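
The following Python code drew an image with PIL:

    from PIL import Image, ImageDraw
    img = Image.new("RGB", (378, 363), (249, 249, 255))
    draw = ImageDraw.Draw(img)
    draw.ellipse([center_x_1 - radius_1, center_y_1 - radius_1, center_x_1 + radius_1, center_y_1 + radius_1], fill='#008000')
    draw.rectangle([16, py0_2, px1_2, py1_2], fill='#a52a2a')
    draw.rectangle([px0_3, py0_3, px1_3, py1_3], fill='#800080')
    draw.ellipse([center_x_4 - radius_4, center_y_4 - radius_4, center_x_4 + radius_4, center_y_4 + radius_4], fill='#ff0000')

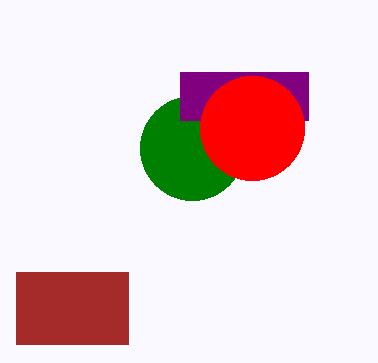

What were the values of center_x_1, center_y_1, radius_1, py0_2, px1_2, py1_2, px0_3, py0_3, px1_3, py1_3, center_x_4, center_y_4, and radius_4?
center_x_1 = 192, center_y_1 = 148, radius_1 = 52, py0_2 = 272, px1_2 = 128, py1_2 = 344, px0_3 = 180, py0_3 = 72, px1_3 = 308, py1_3 = 120, center_x_4 = 252, center_y_4 = 128, radius_4 = 52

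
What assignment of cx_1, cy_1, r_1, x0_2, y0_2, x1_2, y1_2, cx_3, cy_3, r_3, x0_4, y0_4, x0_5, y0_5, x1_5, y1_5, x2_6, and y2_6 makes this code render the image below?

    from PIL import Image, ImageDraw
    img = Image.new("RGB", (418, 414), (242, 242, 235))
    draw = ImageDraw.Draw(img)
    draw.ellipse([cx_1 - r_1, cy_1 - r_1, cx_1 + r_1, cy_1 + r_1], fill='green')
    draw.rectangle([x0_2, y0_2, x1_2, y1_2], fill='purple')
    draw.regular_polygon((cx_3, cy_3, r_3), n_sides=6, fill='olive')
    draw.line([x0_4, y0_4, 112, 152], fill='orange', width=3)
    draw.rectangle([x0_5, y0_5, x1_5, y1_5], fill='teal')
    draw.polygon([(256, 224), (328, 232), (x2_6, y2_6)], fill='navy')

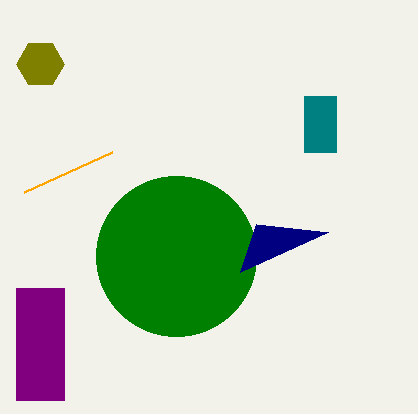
cx_1 = 176; cy_1 = 256; r_1 = 80; x0_2 = 16; y0_2 = 288; x1_2 = 64; y1_2 = 400; cx_3 = 40; cy_3 = 64; r_3 = 24; x0_4 = 24; y0_4 = 192; x0_5 = 304; y0_5 = 96; x1_5 = 336; y1_5 = 152; x2_6 = 240; y2_6 = 272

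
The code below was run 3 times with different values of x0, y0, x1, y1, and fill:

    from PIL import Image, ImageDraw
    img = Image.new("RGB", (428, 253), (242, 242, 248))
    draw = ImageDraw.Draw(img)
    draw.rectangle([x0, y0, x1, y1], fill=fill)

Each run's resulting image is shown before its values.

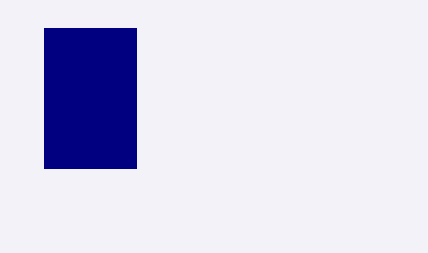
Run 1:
x0 = 44; y0 = 28; x1 = 136; y1 = 168; fill = 'navy'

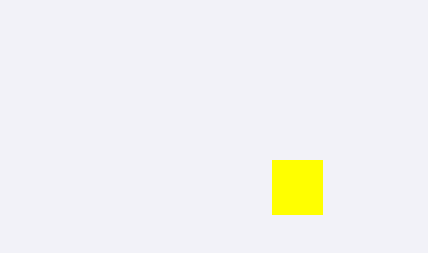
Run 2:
x0 = 272; y0 = 160; x1 = 322; y1 = 214; fill = 'yellow'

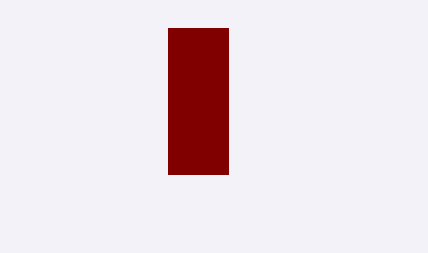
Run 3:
x0 = 168
y0 = 28
x1 = 228
y1 = 174
fill = 'maroon'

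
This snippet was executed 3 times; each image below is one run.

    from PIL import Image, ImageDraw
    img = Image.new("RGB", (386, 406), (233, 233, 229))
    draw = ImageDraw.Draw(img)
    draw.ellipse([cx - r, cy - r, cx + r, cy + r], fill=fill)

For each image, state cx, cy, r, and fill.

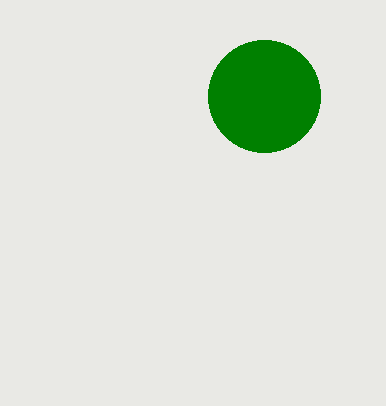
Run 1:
cx = 264
cy = 96
r = 56
fill = 'green'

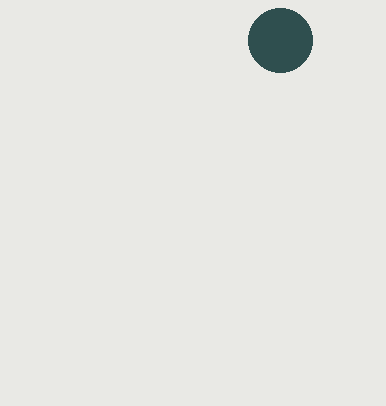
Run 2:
cx = 280; cy = 40; r = 32; fill = 'darkslategray'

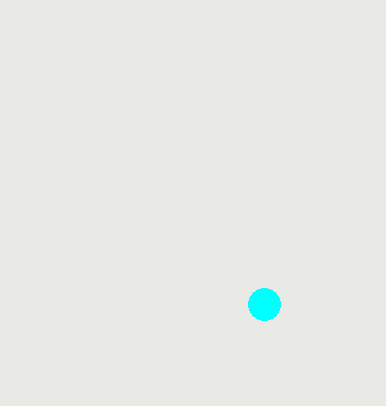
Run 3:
cx = 264; cy = 304; r = 16; fill = 'cyan'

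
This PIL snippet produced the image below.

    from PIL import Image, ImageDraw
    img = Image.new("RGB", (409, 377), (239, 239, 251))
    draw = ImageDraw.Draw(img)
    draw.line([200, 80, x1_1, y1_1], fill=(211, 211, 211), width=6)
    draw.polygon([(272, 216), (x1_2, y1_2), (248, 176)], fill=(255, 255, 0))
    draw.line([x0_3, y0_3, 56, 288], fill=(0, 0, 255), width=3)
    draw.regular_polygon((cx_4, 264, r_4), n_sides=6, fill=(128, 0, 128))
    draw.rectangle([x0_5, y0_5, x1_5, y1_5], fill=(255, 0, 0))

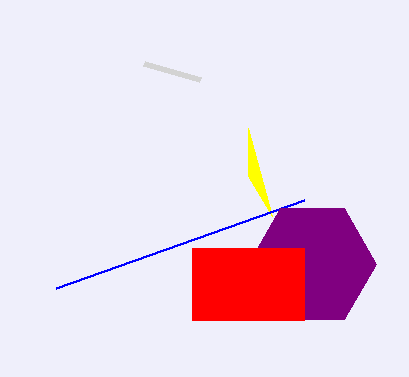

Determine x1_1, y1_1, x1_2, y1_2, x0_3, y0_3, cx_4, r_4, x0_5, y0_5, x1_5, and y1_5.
x1_1 = 144, y1_1 = 64, x1_2 = 248, y1_2 = 128, x0_3 = 304, y0_3 = 200, cx_4 = 312, r_4 = 64, x0_5 = 192, y0_5 = 248, x1_5 = 304, y1_5 = 320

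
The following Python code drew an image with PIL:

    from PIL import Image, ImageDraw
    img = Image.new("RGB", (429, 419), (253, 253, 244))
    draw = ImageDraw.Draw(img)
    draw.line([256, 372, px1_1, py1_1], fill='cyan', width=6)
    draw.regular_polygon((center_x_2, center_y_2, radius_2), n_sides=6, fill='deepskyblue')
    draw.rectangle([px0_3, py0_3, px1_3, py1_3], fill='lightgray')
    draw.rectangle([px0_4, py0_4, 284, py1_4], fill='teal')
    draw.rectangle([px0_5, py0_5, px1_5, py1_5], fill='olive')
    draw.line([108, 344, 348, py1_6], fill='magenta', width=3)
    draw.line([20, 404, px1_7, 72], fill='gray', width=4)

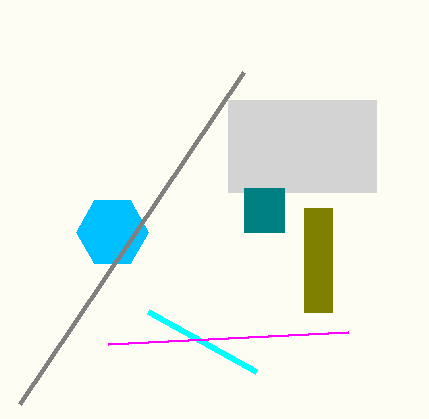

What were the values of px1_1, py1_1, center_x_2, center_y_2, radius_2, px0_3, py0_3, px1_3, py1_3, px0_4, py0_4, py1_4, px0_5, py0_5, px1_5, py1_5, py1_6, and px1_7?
px1_1 = 148; py1_1 = 312; center_x_2 = 112; center_y_2 = 232; radius_2 = 36; px0_3 = 228; py0_3 = 100; px1_3 = 376; py1_3 = 192; px0_4 = 244; py0_4 = 188; py1_4 = 232; px0_5 = 304; py0_5 = 208; px1_5 = 332; py1_5 = 312; py1_6 = 332; px1_7 = 244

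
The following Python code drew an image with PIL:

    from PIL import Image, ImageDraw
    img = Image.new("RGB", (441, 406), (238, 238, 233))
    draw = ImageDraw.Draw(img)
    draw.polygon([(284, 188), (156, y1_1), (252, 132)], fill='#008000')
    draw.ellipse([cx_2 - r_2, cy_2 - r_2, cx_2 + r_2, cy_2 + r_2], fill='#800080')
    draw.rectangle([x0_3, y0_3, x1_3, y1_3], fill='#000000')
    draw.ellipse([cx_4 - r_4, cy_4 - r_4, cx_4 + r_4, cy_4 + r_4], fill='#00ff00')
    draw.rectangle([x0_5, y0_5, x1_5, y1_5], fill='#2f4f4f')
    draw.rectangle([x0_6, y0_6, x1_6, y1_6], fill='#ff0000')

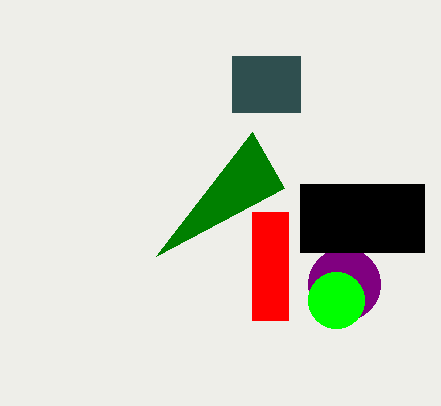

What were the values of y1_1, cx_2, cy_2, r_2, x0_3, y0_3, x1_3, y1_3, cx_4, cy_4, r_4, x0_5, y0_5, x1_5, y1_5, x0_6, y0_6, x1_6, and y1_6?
y1_1 = 256
cx_2 = 344
cy_2 = 284
r_2 = 36
x0_3 = 300
y0_3 = 184
x1_3 = 424
y1_3 = 252
cx_4 = 336
cy_4 = 300
r_4 = 28
x0_5 = 232
y0_5 = 56
x1_5 = 300
y1_5 = 112
x0_6 = 252
y0_6 = 212
x1_6 = 288
y1_6 = 320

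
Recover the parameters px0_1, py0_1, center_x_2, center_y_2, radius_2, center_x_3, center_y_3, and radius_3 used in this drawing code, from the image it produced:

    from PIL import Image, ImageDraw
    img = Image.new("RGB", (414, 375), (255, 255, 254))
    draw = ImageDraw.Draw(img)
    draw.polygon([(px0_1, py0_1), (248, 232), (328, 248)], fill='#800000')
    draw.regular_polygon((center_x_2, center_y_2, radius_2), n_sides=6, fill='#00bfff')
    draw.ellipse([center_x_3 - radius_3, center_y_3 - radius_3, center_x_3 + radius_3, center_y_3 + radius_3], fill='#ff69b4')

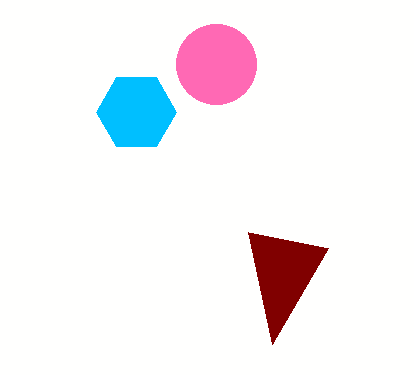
px0_1 = 272
py0_1 = 344
center_x_2 = 136
center_y_2 = 112
radius_2 = 40
center_x_3 = 216
center_y_3 = 64
radius_3 = 40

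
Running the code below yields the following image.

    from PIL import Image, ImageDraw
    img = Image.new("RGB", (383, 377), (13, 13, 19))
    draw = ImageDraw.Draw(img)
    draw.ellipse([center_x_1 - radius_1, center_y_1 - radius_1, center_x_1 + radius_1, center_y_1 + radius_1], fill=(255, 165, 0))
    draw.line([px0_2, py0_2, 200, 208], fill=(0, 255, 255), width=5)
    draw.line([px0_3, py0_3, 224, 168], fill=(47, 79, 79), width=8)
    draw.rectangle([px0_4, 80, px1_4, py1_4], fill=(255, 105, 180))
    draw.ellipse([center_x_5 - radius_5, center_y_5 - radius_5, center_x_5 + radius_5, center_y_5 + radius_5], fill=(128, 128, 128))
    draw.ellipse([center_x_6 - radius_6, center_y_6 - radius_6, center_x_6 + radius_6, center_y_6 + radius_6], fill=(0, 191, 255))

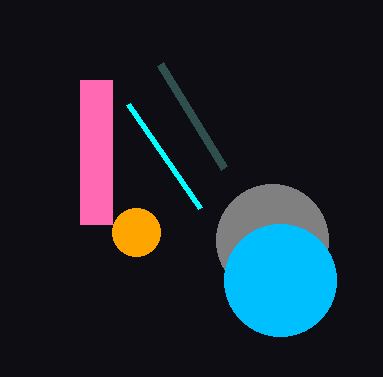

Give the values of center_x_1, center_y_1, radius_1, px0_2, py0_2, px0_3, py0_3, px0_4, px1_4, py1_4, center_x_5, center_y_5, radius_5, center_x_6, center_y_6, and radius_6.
center_x_1 = 136; center_y_1 = 232; radius_1 = 24; px0_2 = 128; py0_2 = 104; px0_3 = 160; py0_3 = 64; px0_4 = 80; px1_4 = 112; py1_4 = 224; center_x_5 = 272; center_y_5 = 240; radius_5 = 56; center_x_6 = 280; center_y_6 = 280; radius_6 = 56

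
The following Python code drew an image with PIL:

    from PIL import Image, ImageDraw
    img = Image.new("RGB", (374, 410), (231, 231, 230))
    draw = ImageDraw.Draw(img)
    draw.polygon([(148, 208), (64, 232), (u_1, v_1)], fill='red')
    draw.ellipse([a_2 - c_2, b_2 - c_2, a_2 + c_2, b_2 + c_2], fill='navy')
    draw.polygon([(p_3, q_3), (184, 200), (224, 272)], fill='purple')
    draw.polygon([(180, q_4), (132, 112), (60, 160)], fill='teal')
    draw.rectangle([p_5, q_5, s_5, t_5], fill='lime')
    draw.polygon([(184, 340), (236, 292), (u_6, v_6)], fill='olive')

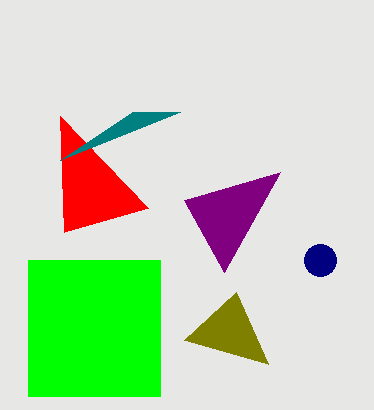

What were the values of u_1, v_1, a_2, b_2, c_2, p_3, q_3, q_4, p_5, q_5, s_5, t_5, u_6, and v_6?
u_1 = 60
v_1 = 116
a_2 = 320
b_2 = 260
c_2 = 16
p_3 = 280
q_3 = 172
q_4 = 112
p_5 = 28
q_5 = 260
s_5 = 160
t_5 = 396
u_6 = 268
v_6 = 364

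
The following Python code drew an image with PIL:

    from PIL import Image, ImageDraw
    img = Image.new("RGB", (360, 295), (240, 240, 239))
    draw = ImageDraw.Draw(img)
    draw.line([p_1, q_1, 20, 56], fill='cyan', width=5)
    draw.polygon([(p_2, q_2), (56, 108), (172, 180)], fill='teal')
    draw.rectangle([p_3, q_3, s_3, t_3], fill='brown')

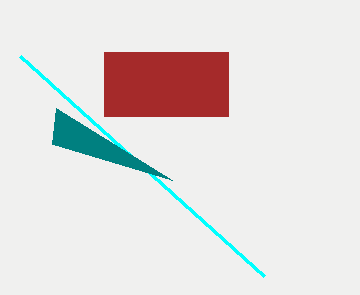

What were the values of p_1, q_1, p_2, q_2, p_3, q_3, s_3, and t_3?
p_1 = 264, q_1 = 276, p_2 = 52, q_2 = 144, p_3 = 104, q_3 = 52, s_3 = 228, t_3 = 116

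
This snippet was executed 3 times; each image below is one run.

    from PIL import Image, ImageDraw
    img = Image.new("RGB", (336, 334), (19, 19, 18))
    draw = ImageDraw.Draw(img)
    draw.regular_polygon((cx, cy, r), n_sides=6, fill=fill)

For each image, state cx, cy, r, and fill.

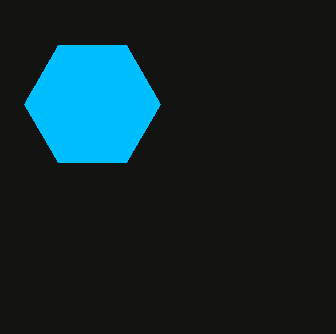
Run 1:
cx = 92; cy = 104; r = 68; fill = 'deepskyblue'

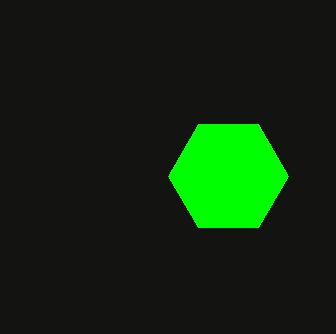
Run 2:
cx = 228, cy = 176, r = 60, fill = 'lime'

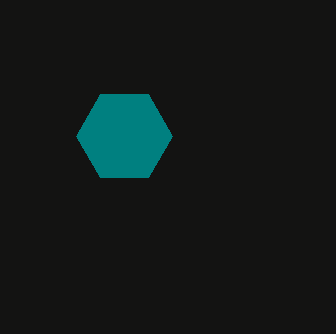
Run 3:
cx = 124, cy = 136, r = 48, fill = 'teal'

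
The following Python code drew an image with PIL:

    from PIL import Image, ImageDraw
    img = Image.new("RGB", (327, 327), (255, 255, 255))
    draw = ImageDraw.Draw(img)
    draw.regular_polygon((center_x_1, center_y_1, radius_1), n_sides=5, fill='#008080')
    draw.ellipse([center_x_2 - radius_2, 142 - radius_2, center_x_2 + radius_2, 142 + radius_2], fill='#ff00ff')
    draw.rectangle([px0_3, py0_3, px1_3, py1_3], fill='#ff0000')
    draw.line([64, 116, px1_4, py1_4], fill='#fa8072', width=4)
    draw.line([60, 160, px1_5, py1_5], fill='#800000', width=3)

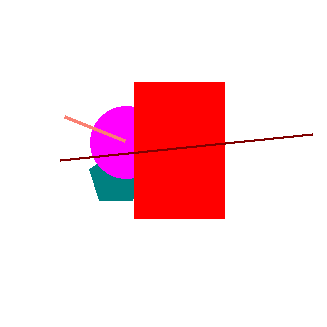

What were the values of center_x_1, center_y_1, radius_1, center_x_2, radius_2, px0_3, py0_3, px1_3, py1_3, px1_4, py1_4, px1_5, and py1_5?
center_x_1 = 116; center_y_1 = 178; radius_1 = 28; center_x_2 = 126; radius_2 = 36; px0_3 = 134; py0_3 = 82; px1_3 = 224; py1_3 = 218; px1_4 = 124; py1_4 = 140; px1_5 = 312; py1_5 = 134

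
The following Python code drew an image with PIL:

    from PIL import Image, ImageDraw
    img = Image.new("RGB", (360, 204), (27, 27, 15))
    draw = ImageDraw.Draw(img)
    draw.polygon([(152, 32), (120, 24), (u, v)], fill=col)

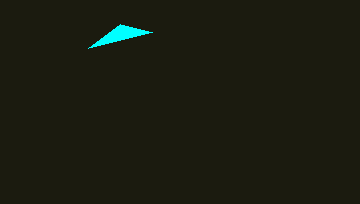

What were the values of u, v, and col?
u = 88, v = 48, col = 'cyan'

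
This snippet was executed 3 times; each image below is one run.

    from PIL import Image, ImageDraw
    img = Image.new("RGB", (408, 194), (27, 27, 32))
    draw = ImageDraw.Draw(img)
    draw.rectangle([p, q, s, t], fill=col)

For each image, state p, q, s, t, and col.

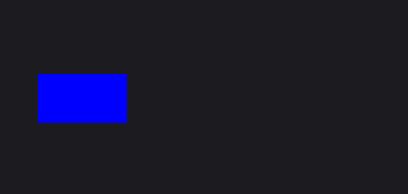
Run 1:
p = 38; q = 74; s = 126; t = 122; col = 'blue'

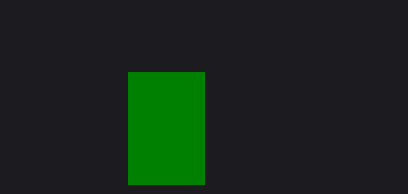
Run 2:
p = 128
q = 72
s = 204
t = 184
col = 'green'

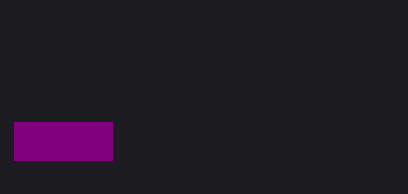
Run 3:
p = 14, q = 122, s = 112, t = 160, col = 'purple'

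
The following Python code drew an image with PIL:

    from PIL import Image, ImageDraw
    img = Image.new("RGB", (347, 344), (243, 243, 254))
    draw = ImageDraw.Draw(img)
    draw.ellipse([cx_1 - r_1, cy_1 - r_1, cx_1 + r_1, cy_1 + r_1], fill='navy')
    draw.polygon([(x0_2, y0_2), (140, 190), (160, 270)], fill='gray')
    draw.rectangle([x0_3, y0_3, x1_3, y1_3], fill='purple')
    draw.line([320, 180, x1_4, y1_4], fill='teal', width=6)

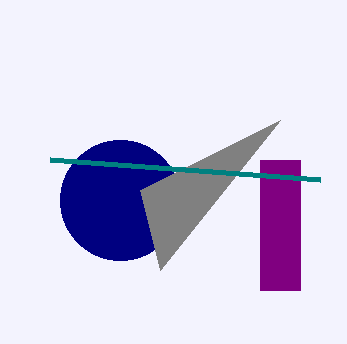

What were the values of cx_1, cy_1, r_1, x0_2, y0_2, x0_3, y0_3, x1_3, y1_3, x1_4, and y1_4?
cx_1 = 120, cy_1 = 200, r_1 = 60, x0_2 = 280, y0_2 = 120, x0_3 = 260, y0_3 = 160, x1_3 = 300, y1_3 = 290, x1_4 = 50, y1_4 = 160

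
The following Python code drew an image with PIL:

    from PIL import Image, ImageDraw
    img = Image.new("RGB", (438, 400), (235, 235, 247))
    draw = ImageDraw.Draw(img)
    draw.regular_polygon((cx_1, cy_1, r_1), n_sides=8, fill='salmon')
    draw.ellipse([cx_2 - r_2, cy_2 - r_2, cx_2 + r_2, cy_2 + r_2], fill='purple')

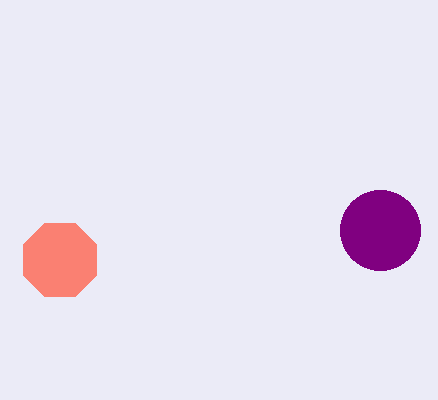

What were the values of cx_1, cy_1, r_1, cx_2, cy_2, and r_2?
cx_1 = 60; cy_1 = 260; r_1 = 40; cx_2 = 380; cy_2 = 230; r_2 = 40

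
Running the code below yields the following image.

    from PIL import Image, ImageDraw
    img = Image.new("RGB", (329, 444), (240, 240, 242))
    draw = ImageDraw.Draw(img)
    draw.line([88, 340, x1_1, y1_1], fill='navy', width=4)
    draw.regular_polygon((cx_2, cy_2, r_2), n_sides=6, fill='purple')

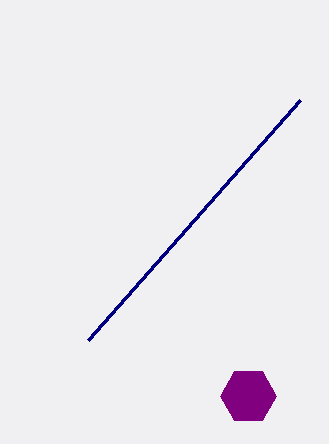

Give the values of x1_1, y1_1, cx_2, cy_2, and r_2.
x1_1 = 300, y1_1 = 100, cx_2 = 248, cy_2 = 396, r_2 = 28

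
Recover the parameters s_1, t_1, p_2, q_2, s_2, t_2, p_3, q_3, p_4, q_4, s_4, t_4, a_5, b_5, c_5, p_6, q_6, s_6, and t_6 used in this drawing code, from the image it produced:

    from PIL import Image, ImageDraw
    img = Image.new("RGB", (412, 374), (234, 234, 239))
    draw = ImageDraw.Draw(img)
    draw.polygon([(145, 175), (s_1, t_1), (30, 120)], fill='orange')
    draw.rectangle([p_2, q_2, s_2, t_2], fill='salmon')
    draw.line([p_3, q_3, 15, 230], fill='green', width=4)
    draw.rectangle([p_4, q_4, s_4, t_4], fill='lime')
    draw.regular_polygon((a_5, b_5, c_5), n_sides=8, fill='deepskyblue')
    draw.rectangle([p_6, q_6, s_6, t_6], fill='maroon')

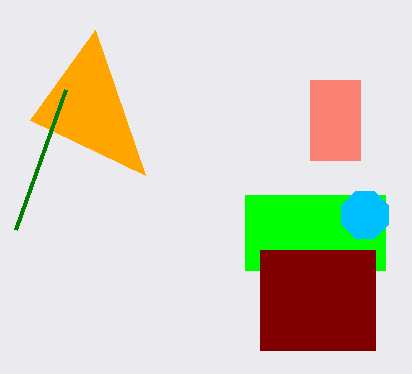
s_1 = 95, t_1 = 30, p_2 = 310, q_2 = 80, s_2 = 360, t_2 = 160, p_3 = 65, q_3 = 90, p_4 = 245, q_4 = 195, s_4 = 385, t_4 = 270, a_5 = 365, b_5 = 215, c_5 = 25, p_6 = 260, q_6 = 250, s_6 = 375, t_6 = 350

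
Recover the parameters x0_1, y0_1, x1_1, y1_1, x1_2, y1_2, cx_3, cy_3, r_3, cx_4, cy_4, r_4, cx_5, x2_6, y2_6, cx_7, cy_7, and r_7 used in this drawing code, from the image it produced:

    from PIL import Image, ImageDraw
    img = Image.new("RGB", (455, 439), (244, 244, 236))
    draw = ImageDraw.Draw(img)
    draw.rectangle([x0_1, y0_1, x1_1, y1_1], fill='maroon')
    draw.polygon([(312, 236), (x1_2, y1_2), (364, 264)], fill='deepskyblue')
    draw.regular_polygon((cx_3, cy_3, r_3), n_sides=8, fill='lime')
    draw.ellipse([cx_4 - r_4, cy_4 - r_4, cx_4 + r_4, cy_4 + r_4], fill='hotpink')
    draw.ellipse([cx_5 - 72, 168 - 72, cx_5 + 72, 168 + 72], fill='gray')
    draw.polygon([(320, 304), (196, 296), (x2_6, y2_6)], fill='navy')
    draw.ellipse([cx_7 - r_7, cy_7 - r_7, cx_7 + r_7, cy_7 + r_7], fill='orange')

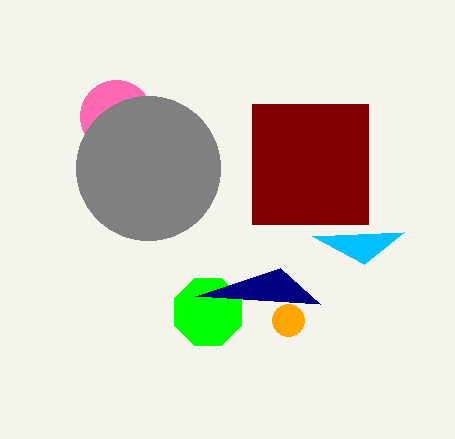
x0_1 = 252, y0_1 = 104, x1_1 = 368, y1_1 = 224, x1_2 = 404, y1_2 = 232, cx_3 = 208, cy_3 = 312, r_3 = 36, cx_4 = 116, cy_4 = 116, r_4 = 36, cx_5 = 148, x2_6 = 280, y2_6 = 268, cx_7 = 288, cy_7 = 320, r_7 = 16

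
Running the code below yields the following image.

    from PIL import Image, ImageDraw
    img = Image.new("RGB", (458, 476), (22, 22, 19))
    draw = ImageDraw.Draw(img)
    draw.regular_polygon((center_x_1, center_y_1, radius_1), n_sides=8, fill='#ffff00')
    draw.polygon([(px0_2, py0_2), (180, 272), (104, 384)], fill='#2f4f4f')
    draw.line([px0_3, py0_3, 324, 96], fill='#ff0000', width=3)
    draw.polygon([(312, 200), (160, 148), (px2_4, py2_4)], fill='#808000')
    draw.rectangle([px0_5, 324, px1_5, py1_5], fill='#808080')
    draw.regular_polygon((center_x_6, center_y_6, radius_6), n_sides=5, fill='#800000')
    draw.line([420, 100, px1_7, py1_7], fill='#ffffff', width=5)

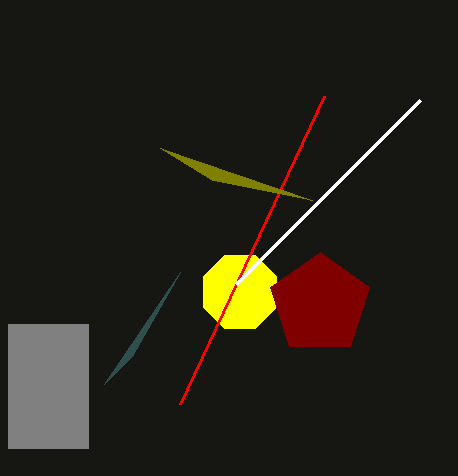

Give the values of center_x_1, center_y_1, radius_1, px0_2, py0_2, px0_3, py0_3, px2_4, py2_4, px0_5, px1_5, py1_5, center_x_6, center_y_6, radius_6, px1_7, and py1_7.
center_x_1 = 240; center_y_1 = 292; radius_1 = 40; px0_2 = 132; py0_2 = 356; px0_3 = 180; py0_3 = 404; px2_4 = 212; py2_4 = 180; px0_5 = 8; px1_5 = 88; py1_5 = 448; center_x_6 = 320; center_y_6 = 304; radius_6 = 52; px1_7 = 236; py1_7 = 284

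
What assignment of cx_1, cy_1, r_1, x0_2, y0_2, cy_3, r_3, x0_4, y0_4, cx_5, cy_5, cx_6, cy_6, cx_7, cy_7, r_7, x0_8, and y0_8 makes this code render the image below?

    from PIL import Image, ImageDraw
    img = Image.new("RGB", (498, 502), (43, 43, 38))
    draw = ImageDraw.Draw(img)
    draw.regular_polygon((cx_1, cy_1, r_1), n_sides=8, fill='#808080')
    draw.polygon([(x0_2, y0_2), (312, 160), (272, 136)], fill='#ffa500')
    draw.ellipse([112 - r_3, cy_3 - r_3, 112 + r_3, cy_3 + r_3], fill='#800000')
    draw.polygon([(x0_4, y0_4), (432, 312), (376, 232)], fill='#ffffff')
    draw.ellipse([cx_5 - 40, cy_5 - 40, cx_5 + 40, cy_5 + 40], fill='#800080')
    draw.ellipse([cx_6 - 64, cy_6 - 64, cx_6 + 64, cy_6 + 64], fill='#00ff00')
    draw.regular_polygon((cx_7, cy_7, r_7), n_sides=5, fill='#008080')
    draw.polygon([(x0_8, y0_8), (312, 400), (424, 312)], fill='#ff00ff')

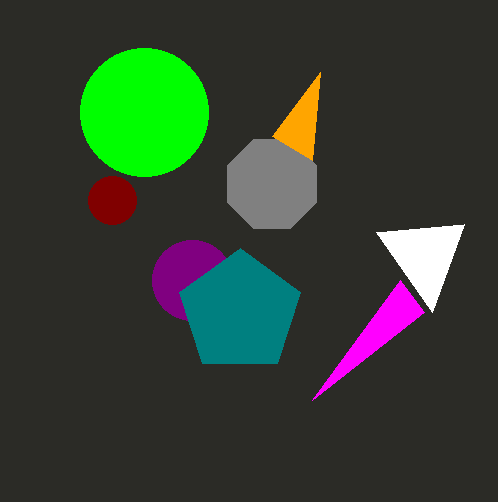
cx_1 = 272, cy_1 = 184, r_1 = 48, x0_2 = 320, y0_2 = 72, cy_3 = 200, r_3 = 24, x0_4 = 464, y0_4 = 224, cx_5 = 192, cy_5 = 280, cx_6 = 144, cy_6 = 112, cx_7 = 240, cy_7 = 312, r_7 = 64, x0_8 = 400, y0_8 = 280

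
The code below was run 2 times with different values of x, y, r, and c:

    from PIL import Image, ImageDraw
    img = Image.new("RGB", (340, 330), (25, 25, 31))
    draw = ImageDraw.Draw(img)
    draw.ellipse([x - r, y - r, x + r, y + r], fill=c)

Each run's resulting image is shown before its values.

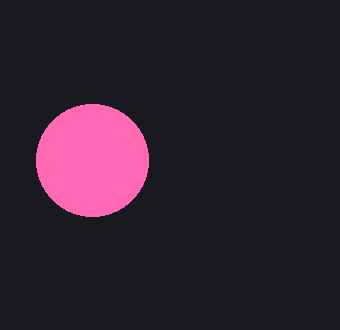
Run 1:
x = 92, y = 160, r = 56, c = 'hotpink'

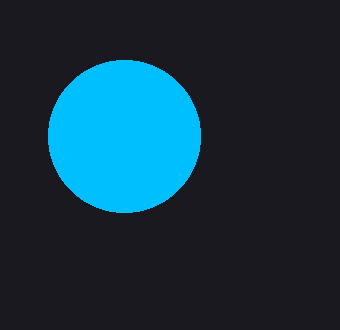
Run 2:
x = 124; y = 136; r = 76; c = 'deepskyblue'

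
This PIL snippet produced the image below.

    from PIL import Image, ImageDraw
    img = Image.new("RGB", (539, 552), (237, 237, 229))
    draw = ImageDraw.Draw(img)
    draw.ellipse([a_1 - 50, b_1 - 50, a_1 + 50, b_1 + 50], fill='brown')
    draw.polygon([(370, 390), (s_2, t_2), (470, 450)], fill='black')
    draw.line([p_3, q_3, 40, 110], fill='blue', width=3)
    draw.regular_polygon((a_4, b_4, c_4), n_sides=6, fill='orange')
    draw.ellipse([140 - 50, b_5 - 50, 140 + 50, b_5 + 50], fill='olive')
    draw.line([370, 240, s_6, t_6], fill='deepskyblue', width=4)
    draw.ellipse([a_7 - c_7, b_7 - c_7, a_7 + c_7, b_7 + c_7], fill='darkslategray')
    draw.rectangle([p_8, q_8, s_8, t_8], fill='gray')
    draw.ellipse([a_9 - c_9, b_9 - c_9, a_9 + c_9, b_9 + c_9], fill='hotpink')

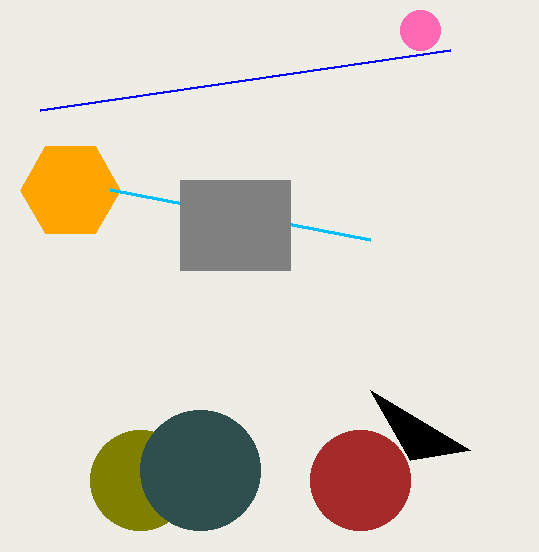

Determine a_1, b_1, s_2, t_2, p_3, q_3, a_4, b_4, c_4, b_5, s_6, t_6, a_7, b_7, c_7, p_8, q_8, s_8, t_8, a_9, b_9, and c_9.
a_1 = 360; b_1 = 480; s_2 = 410; t_2 = 460; p_3 = 450; q_3 = 50; a_4 = 70; b_4 = 190; c_4 = 50; b_5 = 480; s_6 = 110; t_6 = 190; a_7 = 200; b_7 = 470; c_7 = 60; p_8 = 180; q_8 = 180; s_8 = 290; t_8 = 270; a_9 = 420; b_9 = 30; c_9 = 20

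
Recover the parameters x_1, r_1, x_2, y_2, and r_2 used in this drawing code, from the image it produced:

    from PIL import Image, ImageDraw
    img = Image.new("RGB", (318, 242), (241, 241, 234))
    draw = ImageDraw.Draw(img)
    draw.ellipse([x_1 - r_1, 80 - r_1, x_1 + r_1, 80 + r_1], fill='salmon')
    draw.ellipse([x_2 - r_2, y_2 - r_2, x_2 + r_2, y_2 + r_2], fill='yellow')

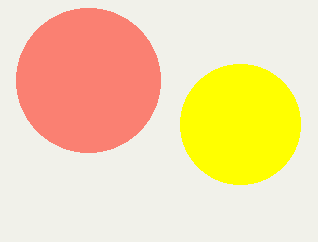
x_1 = 88
r_1 = 72
x_2 = 240
y_2 = 124
r_2 = 60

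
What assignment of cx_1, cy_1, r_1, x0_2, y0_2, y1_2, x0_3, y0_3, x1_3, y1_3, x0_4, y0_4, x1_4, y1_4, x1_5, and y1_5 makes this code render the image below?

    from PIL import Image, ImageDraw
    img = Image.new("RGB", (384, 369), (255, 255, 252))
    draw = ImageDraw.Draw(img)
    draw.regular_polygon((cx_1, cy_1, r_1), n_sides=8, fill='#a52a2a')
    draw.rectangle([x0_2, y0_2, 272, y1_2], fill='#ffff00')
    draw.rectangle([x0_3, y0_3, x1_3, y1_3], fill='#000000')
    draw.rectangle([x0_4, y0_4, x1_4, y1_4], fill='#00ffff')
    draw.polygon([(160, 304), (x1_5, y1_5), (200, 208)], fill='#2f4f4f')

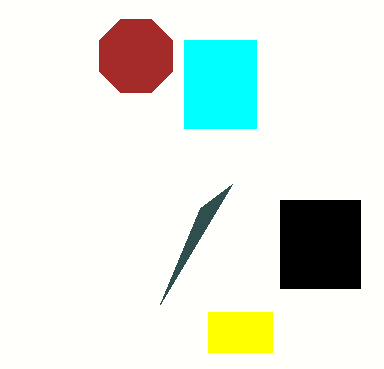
cx_1 = 136; cy_1 = 56; r_1 = 40; x0_2 = 208; y0_2 = 312; y1_2 = 352; x0_3 = 280; y0_3 = 200; x1_3 = 360; y1_3 = 288; x0_4 = 184; y0_4 = 40; x1_4 = 256; y1_4 = 128; x1_5 = 232; y1_5 = 184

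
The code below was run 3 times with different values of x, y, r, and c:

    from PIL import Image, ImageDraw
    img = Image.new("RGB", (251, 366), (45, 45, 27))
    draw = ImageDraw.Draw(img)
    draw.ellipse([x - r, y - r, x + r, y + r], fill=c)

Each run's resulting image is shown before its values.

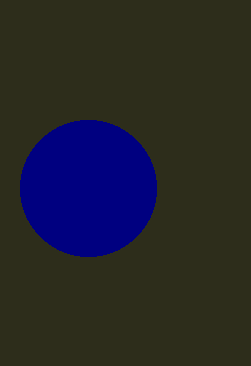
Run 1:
x = 88
y = 188
r = 68
c = 'navy'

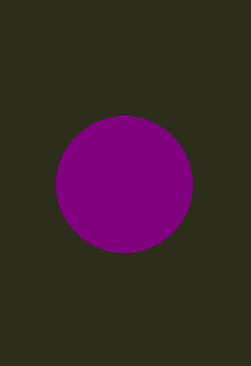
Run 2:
x = 124, y = 184, r = 68, c = 'purple'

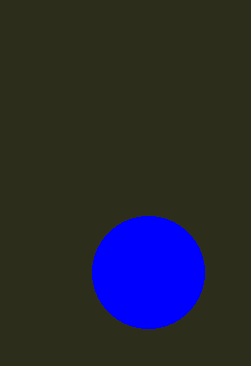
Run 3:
x = 148; y = 272; r = 56; c = 'blue'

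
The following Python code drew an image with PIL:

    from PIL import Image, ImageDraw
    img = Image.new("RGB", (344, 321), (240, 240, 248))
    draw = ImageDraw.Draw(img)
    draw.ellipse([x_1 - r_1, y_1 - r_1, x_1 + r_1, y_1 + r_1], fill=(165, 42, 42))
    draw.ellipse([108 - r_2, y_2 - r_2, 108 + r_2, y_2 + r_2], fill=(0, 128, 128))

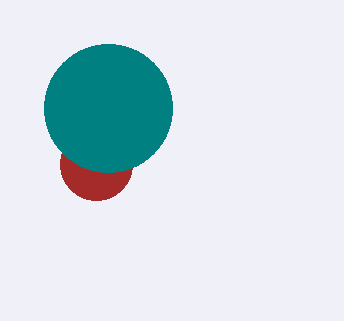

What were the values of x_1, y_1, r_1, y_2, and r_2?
x_1 = 96; y_1 = 164; r_1 = 36; y_2 = 108; r_2 = 64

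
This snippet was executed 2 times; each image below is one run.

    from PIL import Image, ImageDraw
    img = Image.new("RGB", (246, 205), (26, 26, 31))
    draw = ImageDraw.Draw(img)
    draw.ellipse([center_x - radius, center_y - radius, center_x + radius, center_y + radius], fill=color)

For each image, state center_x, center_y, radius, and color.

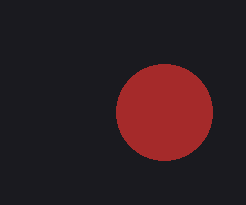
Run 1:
center_x = 164; center_y = 112; radius = 48; color = 'brown'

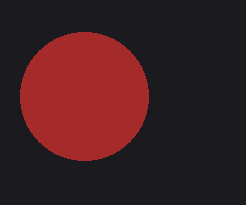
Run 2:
center_x = 84
center_y = 96
radius = 64
color = 'brown'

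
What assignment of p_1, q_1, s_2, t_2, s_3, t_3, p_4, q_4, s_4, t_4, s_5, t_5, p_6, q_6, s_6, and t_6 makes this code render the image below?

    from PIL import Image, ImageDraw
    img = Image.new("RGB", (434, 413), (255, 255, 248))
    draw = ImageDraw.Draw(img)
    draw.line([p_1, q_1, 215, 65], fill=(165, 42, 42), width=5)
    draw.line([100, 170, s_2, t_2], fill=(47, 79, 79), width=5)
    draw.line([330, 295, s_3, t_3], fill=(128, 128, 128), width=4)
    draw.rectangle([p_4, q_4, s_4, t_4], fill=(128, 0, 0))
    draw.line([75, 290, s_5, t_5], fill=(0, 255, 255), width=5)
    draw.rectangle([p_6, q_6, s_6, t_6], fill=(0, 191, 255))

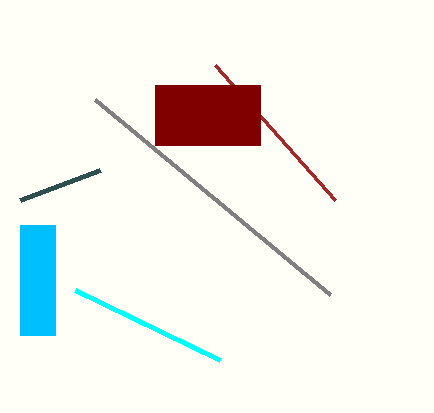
p_1 = 335; q_1 = 200; s_2 = 20; t_2 = 200; s_3 = 95; t_3 = 100; p_4 = 155; q_4 = 85; s_4 = 260; t_4 = 145; s_5 = 220; t_5 = 360; p_6 = 20; q_6 = 225; s_6 = 55; t_6 = 335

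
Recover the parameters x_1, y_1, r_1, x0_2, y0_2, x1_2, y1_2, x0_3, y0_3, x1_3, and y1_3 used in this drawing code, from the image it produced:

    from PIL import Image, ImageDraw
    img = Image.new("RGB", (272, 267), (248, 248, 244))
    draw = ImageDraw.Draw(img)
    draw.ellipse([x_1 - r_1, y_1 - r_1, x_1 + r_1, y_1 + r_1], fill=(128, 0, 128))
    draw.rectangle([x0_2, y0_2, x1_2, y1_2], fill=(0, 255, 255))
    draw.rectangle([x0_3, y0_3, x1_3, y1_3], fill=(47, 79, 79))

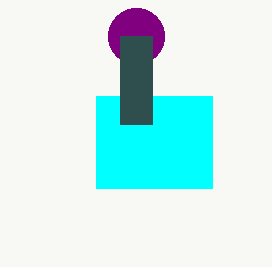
x_1 = 136, y_1 = 36, r_1 = 28, x0_2 = 96, y0_2 = 96, x1_2 = 212, y1_2 = 188, x0_3 = 120, y0_3 = 36, x1_3 = 152, y1_3 = 124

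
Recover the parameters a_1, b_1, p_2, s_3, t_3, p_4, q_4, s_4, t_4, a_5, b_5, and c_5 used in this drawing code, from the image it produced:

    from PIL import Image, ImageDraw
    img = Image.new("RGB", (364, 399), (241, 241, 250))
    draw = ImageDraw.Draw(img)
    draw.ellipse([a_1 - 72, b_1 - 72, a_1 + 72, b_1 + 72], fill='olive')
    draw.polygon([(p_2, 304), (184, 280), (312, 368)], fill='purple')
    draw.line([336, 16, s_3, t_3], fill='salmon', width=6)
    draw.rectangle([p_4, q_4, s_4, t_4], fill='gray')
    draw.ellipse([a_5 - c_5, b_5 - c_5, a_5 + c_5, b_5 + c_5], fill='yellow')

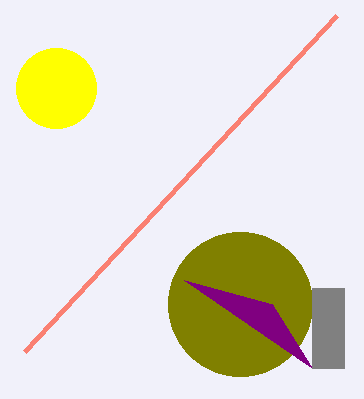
a_1 = 240
b_1 = 304
p_2 = 272
s_3 = 24
t_3 = 352
p_4 = 312
q_4 = 288
s_4 = 344
t_4 = 368
a_5 = 56
b_5 = 88
c_5 = 40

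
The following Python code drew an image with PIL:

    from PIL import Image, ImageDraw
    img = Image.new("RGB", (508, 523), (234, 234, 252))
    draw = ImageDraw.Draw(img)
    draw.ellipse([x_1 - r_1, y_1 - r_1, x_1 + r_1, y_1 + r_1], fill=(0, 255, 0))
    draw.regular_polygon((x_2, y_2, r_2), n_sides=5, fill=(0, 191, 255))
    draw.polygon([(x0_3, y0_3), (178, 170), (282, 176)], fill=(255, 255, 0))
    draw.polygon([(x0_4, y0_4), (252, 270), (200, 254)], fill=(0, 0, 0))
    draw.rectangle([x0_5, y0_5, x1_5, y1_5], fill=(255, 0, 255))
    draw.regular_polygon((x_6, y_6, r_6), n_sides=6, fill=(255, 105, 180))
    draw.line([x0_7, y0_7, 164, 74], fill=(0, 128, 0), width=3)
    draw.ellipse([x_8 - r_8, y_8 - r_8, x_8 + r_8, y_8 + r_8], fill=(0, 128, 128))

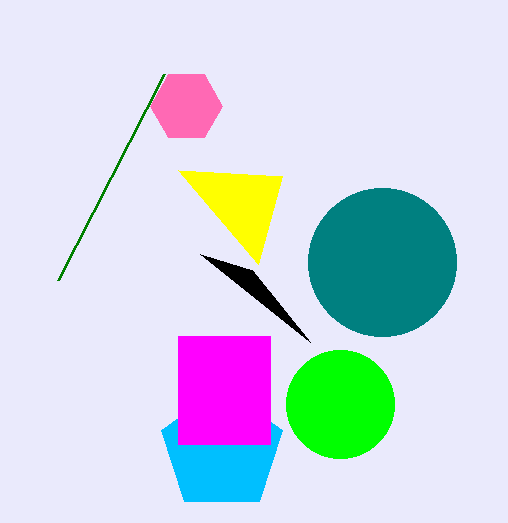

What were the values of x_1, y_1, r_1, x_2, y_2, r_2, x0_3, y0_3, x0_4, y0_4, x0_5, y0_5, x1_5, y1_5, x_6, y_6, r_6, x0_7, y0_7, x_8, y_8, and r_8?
x_1 = 340, y_1 = 404, r_1 = 54, x_2 = 222, y_2 = 450, r_2 = 64, x0_3 = 258, y0_3 = 264, x0_4 = 310, y0_4 = 342, x0_5 = 178, y0_5 = 336, x1_5 = 270, y1_5 = 444, x_6 = 186, y_6 = 106, r_6 = 36, x0_7 = 58, y0_7 = 280, x_8 = 382, y_8 = 262, r_8 = 74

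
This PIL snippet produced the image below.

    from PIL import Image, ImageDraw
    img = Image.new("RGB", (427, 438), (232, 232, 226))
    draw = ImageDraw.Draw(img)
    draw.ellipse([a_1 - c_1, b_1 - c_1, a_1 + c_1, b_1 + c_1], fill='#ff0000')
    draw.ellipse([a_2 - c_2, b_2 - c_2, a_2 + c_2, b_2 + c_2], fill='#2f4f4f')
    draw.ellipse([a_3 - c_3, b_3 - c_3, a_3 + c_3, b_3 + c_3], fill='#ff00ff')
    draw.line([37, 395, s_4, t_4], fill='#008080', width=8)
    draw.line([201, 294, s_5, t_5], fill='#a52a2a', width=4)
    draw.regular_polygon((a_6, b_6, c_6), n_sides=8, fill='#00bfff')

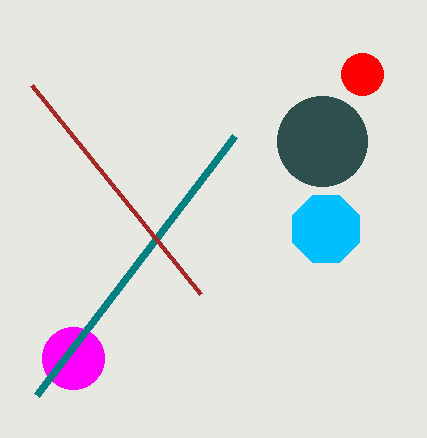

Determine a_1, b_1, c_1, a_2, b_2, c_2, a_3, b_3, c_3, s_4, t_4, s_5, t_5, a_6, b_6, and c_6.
a_1 = 362, b_1 = 74, c_1 = 21, a_2 = 322, b_2 = 141, c_2 = 45, a_3 = 73, b_3 = 358, c_3 = 31, s_4 = 235, t_4 = 136, s_5 = 32, t_5 = 85, a_6 = 326, b_6 = 229, c_6 = 36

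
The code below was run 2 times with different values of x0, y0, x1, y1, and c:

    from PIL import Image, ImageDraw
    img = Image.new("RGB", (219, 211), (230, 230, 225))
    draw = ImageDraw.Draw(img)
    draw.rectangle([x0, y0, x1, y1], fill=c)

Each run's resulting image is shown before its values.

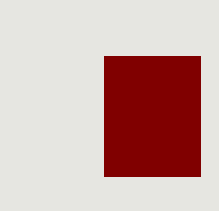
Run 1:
x0 = 104, y0 = 56, x1 = 200, y1 = 176, c = 'maroon'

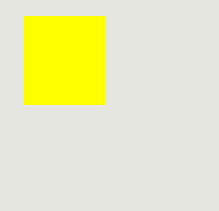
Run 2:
x0 = 24, y0 = 16, x1 = 104, y1 = 104, c = 'yellow'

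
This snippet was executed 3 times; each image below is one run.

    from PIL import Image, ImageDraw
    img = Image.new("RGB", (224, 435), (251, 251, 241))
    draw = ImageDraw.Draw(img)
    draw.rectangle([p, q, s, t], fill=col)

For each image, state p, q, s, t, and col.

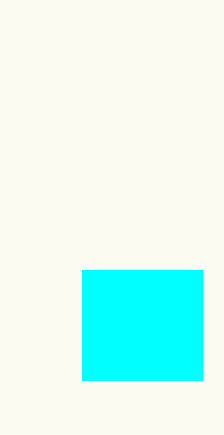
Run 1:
p = 82
q = 270
s = 202
t = 380
col = 'cyan'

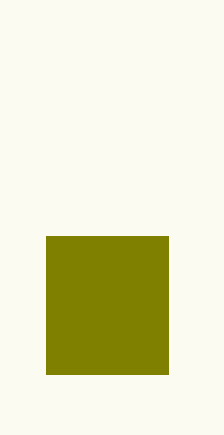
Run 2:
p = 46
q = 236
s = 168
t = 374
col = 'olive'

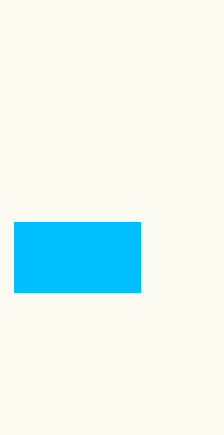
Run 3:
p = 14; q = 222; s = 140; t = 292; col = 'deepskyblue'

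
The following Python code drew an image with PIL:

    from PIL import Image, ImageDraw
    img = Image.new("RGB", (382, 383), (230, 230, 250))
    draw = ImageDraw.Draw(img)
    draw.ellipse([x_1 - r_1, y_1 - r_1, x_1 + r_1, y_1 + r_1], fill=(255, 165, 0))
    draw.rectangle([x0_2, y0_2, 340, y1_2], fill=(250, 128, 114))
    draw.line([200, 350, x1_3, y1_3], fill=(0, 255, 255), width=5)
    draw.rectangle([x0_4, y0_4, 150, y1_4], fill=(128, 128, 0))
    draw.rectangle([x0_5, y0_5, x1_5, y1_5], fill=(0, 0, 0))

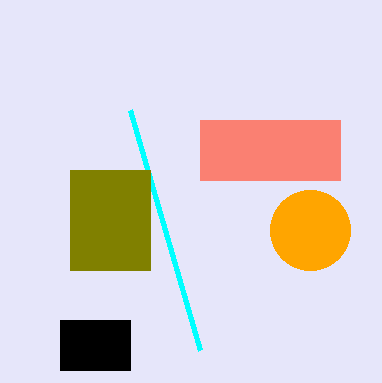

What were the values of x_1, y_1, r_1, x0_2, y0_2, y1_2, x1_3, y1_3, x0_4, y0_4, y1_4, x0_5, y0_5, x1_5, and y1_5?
x_1 = 310, y_1 = 230, r_1 = 40, x0_2 = 200, y0_2 = 120, y1_2 = 180, x1_3 = 130, y1_3 = 110, x0_4 = 70, y0_4 = 170, y1_4 = 270, x0_5 = 60, y0_5 = 320, x1_5 = 130, y1_5 = 370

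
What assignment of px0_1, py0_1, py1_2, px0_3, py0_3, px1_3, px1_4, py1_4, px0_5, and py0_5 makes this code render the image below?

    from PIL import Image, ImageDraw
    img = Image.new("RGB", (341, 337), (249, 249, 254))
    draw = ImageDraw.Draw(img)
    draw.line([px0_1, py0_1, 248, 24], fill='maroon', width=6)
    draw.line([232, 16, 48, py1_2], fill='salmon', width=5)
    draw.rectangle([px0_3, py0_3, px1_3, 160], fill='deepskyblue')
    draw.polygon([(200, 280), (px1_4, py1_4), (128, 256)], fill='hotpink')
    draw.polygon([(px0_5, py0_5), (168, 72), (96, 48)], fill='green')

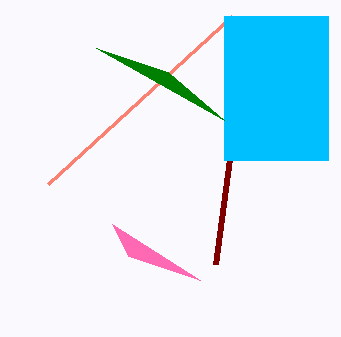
px0_1 = 216; py0_1 = 264; py1_2 = 184; px0_3 = 224; py0_3 = 16; px1_3 = 328; px1_4 = 112; py1_4 = 224; px0_5 = 224; py0_5 = 120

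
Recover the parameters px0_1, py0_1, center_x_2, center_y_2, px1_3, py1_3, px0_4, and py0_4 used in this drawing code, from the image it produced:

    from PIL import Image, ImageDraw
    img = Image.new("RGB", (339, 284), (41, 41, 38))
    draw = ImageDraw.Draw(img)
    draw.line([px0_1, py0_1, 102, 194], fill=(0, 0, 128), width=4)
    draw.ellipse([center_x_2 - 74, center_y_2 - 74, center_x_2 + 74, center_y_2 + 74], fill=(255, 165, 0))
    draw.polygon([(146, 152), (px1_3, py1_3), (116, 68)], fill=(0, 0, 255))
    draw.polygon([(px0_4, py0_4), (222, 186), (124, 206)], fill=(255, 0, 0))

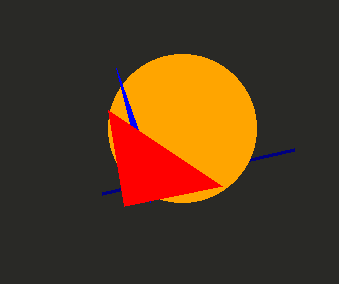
px0_1 = 294; py0_1 = 150; center_x_2 = 182; center_y_2 = 128; px1_3 = 150; py1_3 = 202; px0_4 = 108; py0_4 = 110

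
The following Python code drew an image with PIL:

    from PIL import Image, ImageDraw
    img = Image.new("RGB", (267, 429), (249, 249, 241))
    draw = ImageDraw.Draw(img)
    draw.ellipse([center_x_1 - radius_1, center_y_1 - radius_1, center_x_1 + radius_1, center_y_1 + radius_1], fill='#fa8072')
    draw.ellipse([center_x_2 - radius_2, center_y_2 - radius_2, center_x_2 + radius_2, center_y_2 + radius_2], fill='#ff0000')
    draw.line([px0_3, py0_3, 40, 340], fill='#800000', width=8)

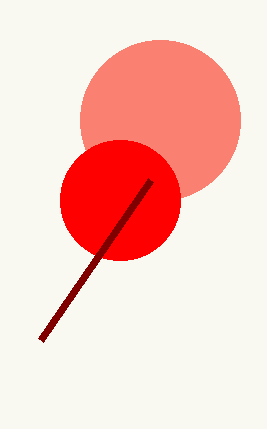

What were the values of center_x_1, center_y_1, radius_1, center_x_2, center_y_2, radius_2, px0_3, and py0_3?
center_x_1 = 160, center_y_1 = 120, radius_1 = 80, center_x_2 = 120, center_y_2 = 200, radius_2 = 60, px0_3 = 150, py0_3 = 180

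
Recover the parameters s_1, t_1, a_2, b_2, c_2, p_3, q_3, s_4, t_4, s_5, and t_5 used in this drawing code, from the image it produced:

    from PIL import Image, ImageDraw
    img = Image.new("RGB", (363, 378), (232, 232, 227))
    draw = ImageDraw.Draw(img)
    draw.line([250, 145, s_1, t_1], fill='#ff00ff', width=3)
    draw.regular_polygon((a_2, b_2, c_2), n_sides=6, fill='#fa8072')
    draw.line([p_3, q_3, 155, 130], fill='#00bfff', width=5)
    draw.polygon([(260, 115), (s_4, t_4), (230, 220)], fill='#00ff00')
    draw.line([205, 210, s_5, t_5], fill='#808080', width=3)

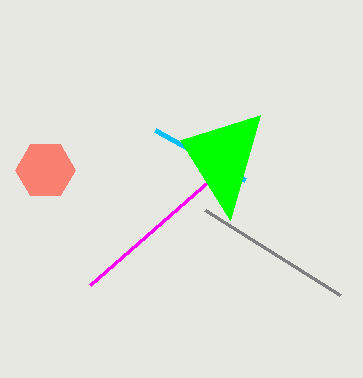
s_1 = 90; t_1 = 285; a_2 = 45; b_2 = 170; c_2 = 30; p_3 = 245; q_3 = 180; s_4 = 180; t_4 = 140; s_5 = 340; t_5 = 295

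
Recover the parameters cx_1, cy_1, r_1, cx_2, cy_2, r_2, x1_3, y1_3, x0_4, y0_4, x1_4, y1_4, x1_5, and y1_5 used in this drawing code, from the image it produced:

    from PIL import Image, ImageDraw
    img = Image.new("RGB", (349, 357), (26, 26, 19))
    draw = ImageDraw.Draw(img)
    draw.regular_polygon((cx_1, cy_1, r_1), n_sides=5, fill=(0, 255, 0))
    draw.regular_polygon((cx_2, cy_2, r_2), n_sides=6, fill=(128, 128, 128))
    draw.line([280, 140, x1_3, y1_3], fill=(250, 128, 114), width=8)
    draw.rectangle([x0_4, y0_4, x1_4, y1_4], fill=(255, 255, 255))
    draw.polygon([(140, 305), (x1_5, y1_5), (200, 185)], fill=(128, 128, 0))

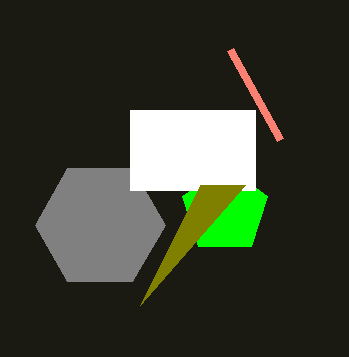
cx_1 = 225
cy_1 = 210
r_1 = 45
cx_2 = 100
cy_2 = 225
r_2 = 65
x1_3 = 230
y1_3 = 50
x0_4 = 130
y0_4 = 110
x1_4 = 255
y1_4 = 190
x1_5 = 245
y1_5 = 185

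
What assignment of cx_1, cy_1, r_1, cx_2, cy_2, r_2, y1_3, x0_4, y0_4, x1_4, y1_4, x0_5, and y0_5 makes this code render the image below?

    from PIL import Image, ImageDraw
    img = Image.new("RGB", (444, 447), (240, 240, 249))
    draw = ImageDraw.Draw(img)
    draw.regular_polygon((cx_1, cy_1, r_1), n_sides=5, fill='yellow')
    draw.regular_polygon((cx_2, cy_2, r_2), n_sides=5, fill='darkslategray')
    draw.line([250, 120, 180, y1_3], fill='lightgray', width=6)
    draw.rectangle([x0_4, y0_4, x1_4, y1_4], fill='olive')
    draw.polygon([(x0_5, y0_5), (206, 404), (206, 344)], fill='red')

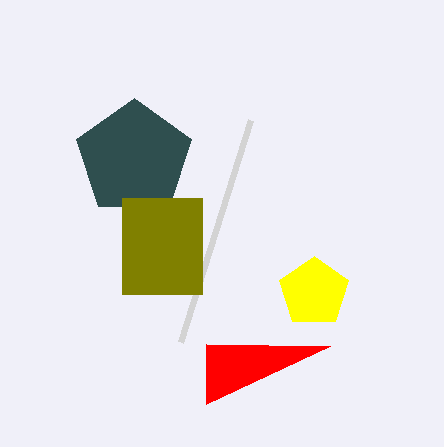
cx_1 = 314; cy_1 = 292; r_1 = 36; cx_2 = 134; cy_2 = 158; r_2 = 60; y1_3 = 342; x0_4 = 122; y0_4 = 198; x1_4 = 202; y1_4 = 294; x0_5 = 330; y0_5 = 346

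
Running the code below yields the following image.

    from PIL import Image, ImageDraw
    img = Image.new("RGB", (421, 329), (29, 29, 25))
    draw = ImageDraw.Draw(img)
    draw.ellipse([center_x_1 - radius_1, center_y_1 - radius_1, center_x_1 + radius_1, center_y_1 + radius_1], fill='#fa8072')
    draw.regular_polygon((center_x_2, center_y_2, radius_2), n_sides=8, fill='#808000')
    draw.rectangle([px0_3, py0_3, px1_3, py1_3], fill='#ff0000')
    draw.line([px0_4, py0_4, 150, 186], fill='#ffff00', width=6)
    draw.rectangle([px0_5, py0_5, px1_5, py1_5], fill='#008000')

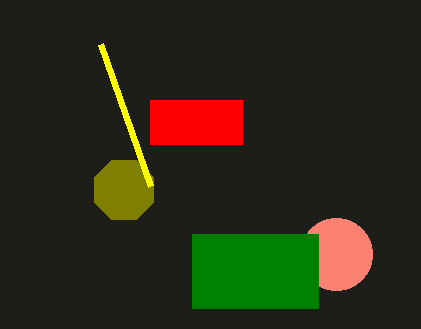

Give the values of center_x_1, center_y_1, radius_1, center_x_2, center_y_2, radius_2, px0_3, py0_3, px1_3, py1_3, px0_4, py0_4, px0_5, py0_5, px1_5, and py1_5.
center_x_1 = 336, center_y_1 = 254, radius_1 = 36, center_x_2 = 124, center_y_2 = 190, radius_2 = 32, px0_3 = 150, py0_3 = 100, px1_3 = 242, py1_3 = 144, px0_4 = 100, py0_4 = 44, px0_5 = 192, py0_5 = 234, px1_5 = 318, py1_5 = 308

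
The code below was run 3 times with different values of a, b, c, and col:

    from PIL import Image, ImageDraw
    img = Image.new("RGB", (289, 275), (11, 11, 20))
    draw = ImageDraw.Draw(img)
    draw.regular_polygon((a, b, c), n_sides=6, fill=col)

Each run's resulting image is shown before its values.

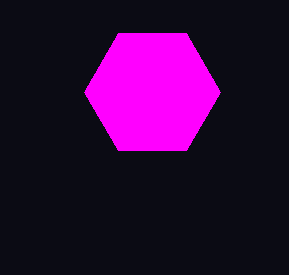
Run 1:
a = 152; b = 92; c = 68; col = 'magenta'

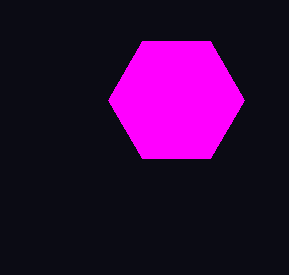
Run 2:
a = 176, b = 100, c = 68, col = 'magenta'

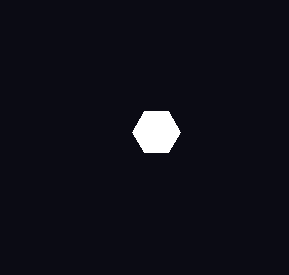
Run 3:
a = 156, b = 132, c = 24, col = 'white'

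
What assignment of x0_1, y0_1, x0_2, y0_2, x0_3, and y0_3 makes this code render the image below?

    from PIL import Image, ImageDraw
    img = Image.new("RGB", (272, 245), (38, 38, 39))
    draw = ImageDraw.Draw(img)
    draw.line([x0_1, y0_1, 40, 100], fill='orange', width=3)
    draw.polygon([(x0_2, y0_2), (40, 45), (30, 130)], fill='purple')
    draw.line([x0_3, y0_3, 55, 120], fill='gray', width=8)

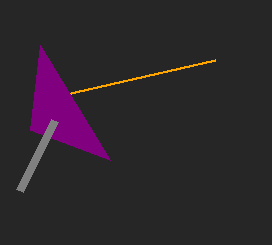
x0_1 = 215
y0_1 = 60
x0_2 = 110
y0_2 = 160
x0_3 = 20
y0_3 = 190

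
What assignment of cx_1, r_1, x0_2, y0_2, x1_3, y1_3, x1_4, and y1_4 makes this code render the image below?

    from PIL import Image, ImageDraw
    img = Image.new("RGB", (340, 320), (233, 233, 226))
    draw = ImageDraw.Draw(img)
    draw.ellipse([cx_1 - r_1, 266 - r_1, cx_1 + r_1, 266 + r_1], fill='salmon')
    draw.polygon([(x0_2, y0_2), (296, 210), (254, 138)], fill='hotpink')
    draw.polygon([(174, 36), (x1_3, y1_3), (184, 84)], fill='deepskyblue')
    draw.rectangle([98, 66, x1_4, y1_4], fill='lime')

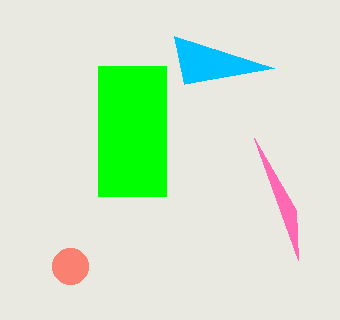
cx_1 = 70, r_1 = 18, x0_2 = 298, y0_2 = 260, x1_3 = 274, y1_3 = 68, x1_4 = 166, y1_4 = 196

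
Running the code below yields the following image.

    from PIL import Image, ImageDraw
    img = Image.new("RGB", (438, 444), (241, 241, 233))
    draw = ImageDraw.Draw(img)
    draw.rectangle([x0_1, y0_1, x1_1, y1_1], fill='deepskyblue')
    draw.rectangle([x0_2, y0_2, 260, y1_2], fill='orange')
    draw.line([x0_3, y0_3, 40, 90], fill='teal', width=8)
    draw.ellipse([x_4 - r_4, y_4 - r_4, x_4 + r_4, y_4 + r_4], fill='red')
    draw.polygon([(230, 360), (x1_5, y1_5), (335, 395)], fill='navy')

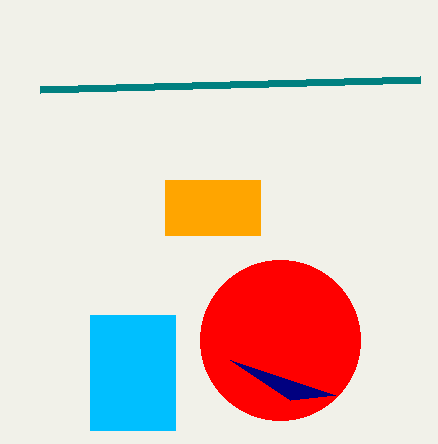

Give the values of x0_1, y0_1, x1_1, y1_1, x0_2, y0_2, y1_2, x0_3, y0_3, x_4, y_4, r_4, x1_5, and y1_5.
x0_1 = 90, y0_1 = 315, x1_1 = 175, y1_1 = 430, x0_2 = 165, y0_2 = 180, y1_2 = 235, x0_3 = 420, y0_3 = 80, x_4 = 280, y_4 = 340, r_4 = 80, x1_5 = 290, y1_5 = 400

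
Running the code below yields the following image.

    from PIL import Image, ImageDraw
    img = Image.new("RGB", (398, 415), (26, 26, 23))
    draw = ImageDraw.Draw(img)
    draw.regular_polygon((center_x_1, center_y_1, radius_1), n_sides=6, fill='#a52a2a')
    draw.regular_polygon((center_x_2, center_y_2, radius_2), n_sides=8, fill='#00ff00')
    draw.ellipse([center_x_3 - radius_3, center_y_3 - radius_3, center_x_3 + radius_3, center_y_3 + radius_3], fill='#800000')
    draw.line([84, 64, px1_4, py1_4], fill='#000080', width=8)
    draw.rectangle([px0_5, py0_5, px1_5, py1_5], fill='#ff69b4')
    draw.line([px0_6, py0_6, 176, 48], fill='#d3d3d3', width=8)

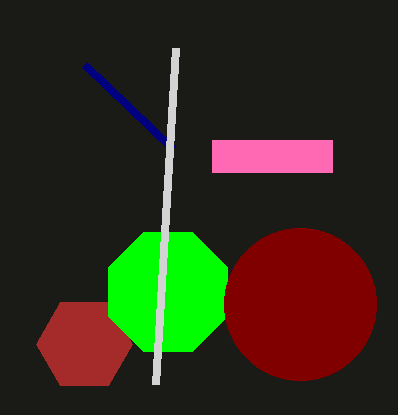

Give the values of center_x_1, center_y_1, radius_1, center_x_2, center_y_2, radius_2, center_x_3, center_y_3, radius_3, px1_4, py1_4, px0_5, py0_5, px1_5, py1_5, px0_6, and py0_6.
center_x_1 = 84; center_y_1 = 344; radius_1 = 48; center_x_2 = 168; center_y_2 = 292; radius_2 = 64; center_x_3 = 300; center_y_3 = 304; radius_3 = 76; px1_4 = 172; py1_4 = 148; px0_5 = 212; py0_5 = 140; px1_5 = 332; py1_5 = 172; px0_6 = 156; py0_6 = 384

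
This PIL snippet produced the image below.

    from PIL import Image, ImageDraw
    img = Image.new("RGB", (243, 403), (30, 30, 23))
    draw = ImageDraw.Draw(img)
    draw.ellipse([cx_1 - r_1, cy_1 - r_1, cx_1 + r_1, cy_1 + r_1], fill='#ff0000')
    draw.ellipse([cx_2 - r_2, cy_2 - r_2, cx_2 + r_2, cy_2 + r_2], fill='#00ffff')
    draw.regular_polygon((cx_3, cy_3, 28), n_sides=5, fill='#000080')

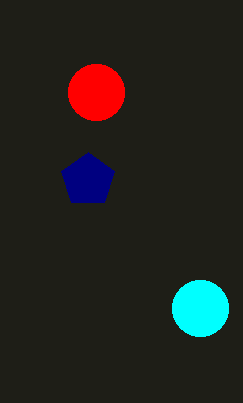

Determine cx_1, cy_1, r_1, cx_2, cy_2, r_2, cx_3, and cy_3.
cx_1 = 96; cy_1 = 92; r_1 = 28; cx_2 = 200; cy_2 = 308; r_2 = 28; cx_3 = 88; cy_3 = 180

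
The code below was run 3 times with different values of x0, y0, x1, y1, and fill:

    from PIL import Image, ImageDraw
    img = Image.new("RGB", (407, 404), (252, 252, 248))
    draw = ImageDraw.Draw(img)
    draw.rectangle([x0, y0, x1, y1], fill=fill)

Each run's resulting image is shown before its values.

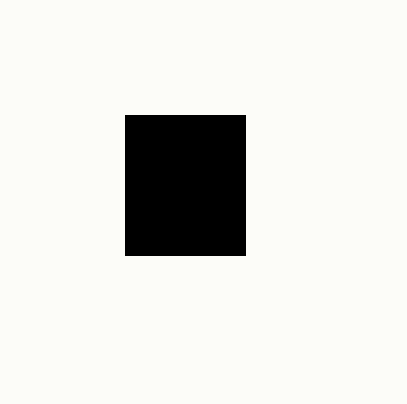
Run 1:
x0 = 125
y0 = 115
x1 = 245
y1 = 255
fill = 'black'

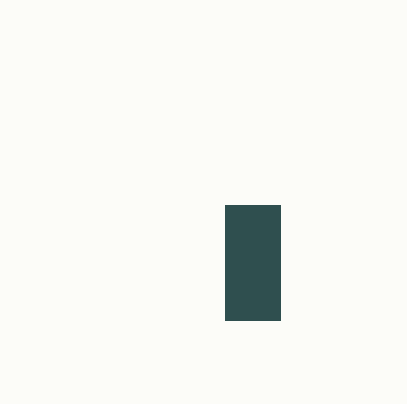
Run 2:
x0 = 225, y0 = 205, x1 = 280, y1 = 320, fill = 'darkslategray'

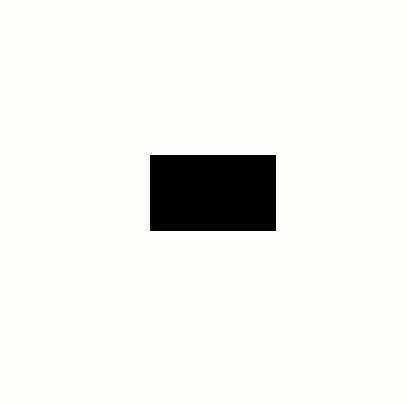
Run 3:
x0 = 150
y0 = 155
x1 = 275
y1 = 230
fill = 'black'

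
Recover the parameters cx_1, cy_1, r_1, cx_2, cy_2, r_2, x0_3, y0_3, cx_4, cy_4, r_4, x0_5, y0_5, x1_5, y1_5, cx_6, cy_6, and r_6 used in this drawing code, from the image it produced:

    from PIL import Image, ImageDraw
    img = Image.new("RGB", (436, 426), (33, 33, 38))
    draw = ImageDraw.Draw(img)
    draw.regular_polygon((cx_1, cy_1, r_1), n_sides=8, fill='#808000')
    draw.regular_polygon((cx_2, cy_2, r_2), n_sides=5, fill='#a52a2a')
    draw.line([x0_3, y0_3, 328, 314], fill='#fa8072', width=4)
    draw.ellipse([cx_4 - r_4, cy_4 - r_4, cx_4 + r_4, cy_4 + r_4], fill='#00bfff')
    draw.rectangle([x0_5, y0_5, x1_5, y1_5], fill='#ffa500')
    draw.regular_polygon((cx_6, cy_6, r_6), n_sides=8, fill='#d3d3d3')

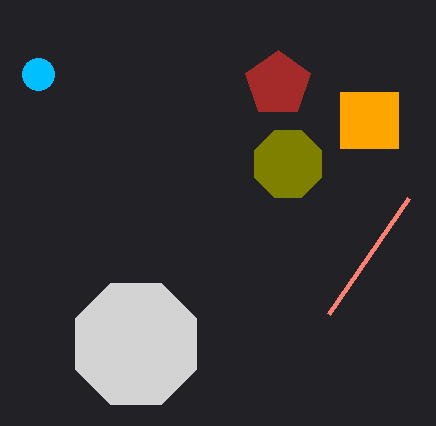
cx_1 = 288, cy_1 = 164, r_1 = 36, cx_2 = 278, cy_2 = 84, r_2 = 34, x0_3 = 408, y0_3 = 198, cx_4 = 38, cy_4 = 74, r_4 = 16, x0_5 = 340, y0_5 = 92, x1_5 = 398, y1_5 = 148, cx_6 = 136, cy_6 = 344, r_6 = 66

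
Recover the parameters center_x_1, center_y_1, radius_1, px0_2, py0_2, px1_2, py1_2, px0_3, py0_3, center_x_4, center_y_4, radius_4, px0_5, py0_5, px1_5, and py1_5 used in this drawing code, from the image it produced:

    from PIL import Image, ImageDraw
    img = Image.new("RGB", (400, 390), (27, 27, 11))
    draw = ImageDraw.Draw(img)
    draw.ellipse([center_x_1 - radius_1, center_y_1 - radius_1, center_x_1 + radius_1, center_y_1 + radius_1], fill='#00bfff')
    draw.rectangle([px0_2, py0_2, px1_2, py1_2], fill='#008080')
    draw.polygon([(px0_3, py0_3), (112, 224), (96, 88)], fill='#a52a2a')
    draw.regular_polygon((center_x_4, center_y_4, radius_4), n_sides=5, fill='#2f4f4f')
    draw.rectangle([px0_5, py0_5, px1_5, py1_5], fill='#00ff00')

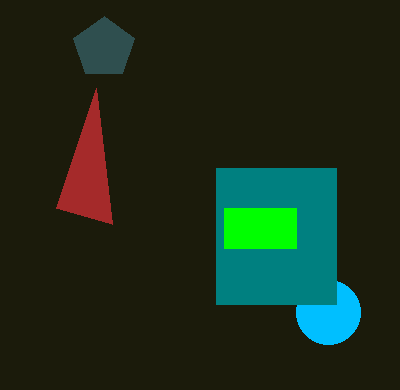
center_x_1 = 328, center_y_1 = 312, radius_1 = 32, px0_2 = 216, py0_2 = 168, px1_2 = 336, py1_2 = 304, px0_3 = 56, py0_3 = 208, center_x_4 = 104, center_y_4 = 48, radius_4 = 32, px0_5 = 224, py0_5 = 208, px1_5 = 296, py1_5 = 248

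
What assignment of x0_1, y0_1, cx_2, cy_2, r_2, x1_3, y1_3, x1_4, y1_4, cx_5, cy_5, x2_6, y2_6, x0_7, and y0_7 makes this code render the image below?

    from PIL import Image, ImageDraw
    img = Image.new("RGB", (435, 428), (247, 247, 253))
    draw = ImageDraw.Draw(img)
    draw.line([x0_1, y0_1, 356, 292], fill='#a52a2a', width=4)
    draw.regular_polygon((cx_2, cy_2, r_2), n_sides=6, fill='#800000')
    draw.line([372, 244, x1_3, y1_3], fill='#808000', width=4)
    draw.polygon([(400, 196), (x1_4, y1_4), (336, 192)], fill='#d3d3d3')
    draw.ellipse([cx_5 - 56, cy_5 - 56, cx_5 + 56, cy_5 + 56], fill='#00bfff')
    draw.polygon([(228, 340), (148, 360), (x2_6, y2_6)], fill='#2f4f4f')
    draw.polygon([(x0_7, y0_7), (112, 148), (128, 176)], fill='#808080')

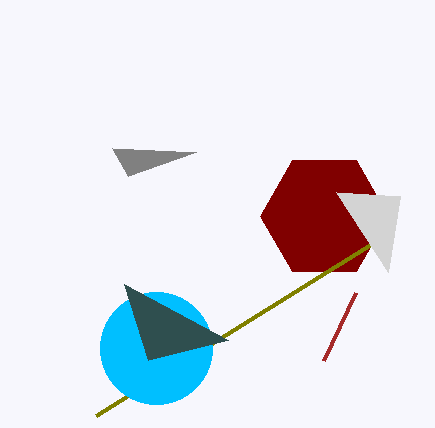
x0_1 = 324; y0_1 = 360; cx_2 = 324; cy_2 = 216; r_2 = 64; x1_3 = 96; y1_3 = 416; x1_4 = 388; y1_4 = 272; cx_5 = 156; cy_5 = 348; x2_6 = 124; y2_6 = 284; x0_7 = 196; y0_7 = 152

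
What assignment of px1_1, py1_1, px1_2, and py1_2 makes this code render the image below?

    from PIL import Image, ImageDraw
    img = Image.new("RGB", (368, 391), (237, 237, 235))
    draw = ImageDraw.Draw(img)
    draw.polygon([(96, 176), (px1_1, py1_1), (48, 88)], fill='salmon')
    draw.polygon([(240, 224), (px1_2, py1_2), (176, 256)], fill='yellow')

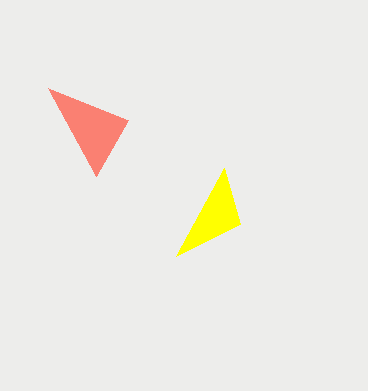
px1_1 = 128, py1_1 = 120, px1_2 = 224, py1_2 = 168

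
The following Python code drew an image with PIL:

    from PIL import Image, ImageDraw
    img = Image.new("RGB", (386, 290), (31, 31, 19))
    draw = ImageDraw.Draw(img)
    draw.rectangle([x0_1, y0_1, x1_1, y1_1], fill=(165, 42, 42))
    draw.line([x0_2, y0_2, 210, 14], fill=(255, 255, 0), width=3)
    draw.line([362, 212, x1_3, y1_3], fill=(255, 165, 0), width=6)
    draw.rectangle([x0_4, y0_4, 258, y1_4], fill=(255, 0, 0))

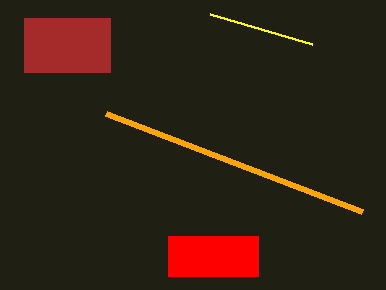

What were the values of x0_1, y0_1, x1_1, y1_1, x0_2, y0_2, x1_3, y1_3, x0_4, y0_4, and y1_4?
x0_1 = 24
y0_1 = 18
x1_1 = 110
y1_1 = 72
x0_2 = 312
y0_2 = 44
x1_3 = 106
y1_3 = 114
x0_4 = 168
y0_4 = 236
y1_4 = 276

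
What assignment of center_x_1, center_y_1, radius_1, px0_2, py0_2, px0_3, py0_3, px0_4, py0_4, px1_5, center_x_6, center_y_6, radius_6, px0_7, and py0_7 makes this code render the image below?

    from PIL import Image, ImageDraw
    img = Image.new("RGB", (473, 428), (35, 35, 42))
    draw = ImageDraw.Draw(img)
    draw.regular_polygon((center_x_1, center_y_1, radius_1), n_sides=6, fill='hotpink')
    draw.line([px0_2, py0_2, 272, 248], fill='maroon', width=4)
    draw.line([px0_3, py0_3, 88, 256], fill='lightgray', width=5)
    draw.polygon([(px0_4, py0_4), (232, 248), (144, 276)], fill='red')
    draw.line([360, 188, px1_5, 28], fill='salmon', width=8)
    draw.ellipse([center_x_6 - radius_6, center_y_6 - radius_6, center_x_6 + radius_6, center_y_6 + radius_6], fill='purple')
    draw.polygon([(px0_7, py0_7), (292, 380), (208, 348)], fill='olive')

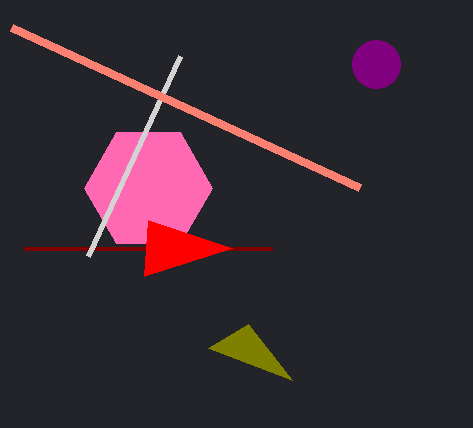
center_x_1 = 148
center_y_1 = 188
radius_1 = 64
px0_2 = 24
py0_2 = 248
px0_3 = 180
py0_3 = 56
px0_4 = 148
py0_4 = 220
px1_5 = 12
center_x_6 = 376
center_y_6 = 64
radius_6 = 24
px0_7 = 248
py0_7 = 324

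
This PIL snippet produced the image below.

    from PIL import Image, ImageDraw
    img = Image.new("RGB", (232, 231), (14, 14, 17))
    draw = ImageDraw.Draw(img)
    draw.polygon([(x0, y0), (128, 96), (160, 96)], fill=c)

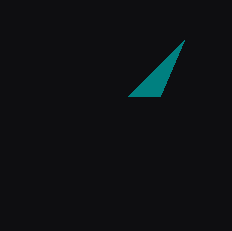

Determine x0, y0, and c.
x0 = 184
y0 = 40
c = 'teal'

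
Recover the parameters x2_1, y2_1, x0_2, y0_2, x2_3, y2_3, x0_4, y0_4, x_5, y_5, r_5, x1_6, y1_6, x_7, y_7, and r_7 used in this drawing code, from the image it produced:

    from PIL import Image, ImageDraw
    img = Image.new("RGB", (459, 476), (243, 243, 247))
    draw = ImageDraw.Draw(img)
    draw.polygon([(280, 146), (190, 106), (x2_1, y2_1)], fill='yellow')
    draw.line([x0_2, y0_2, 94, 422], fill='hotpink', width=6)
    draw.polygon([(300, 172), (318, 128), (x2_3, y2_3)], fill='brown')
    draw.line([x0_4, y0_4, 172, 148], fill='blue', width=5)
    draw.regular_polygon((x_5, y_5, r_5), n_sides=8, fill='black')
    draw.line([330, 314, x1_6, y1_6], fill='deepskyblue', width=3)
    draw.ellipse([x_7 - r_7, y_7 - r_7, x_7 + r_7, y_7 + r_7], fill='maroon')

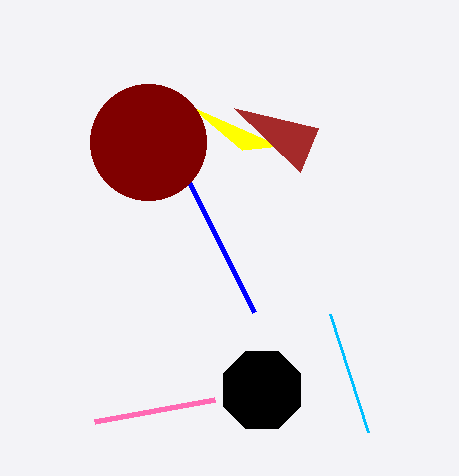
x2_1 = 242; y2_1 = 150; x0_2 = 214; y0_2 = 400; x2_3 = 234; y2_3 = 108; x0_4 = 254; y0_4 = 312; x_5 = 262; y_5 = 390; r_5 = 42; x1_6 = 368; y1_6 = 432; x_7 = 148; y_7 = 142; r_7 = 58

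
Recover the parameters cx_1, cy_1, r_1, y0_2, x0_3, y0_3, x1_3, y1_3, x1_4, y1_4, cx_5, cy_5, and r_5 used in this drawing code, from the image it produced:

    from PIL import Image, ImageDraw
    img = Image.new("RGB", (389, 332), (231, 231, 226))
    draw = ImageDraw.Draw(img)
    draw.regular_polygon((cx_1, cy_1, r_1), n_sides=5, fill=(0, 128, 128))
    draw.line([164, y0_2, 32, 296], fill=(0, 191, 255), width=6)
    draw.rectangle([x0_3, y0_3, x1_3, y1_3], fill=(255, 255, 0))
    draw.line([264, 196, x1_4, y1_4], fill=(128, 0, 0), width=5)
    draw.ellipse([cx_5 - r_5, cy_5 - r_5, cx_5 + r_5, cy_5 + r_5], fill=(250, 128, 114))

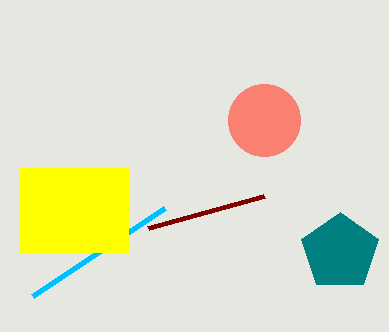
cx_1 = 340
cy_1 = 252
r_1 = 40
y0_2 = 208
x0_3 = 20
y0_3 = 168
x1_3 = 128
y1_3 = 252
x1_4 = 148
y1_4 = 228
cx_5 = 264
cy_5 = 120
r_5 = 36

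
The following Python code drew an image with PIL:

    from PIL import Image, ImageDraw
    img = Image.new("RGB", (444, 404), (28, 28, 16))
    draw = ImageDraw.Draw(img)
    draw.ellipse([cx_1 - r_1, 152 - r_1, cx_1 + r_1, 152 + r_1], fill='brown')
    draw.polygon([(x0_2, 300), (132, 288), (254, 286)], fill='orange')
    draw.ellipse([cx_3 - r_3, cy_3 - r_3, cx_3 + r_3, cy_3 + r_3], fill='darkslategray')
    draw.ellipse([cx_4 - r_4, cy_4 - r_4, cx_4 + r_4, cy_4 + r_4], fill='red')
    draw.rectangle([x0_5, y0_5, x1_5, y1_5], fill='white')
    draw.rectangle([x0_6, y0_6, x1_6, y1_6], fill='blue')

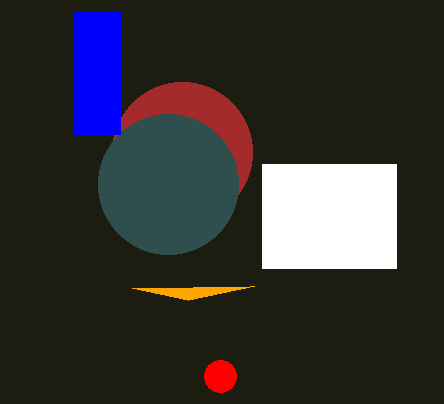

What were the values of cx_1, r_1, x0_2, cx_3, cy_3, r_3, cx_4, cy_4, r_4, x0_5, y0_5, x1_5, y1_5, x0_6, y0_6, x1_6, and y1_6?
cx_1 = 182; r_1 = 70; x0_2 = 188; cx_3 = 168; cy_3 = 184; r_3 = 70; cx_4 = 220; cy_4 = 376; r_4 = 16; x0_5 = 262; y0_5 = 164; x1_5 = 396; y1_5 = 268; x0_6 = 74; y0_6 = 12; x1_6 = 120; y1_6 = 134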